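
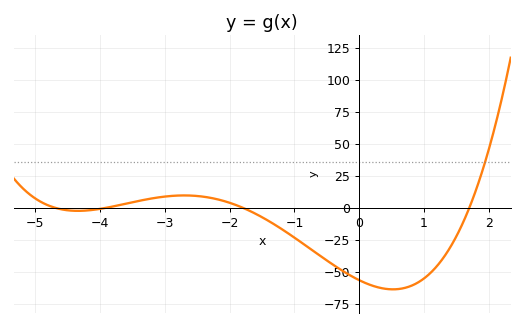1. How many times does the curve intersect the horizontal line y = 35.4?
1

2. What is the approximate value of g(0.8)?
-61.1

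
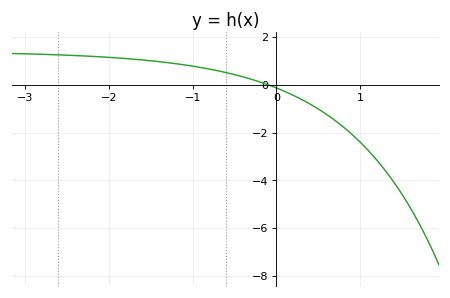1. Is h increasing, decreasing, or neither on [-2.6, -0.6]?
decreasing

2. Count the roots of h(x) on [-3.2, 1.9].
1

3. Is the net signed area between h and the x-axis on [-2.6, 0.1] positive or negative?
positive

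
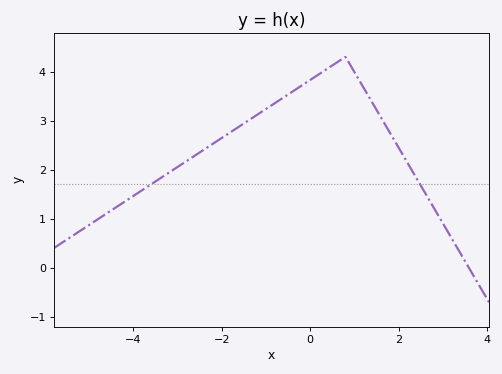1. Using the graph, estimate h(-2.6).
2.29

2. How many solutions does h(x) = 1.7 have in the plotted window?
2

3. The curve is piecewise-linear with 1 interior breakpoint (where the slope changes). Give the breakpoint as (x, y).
(0.8, 4.3)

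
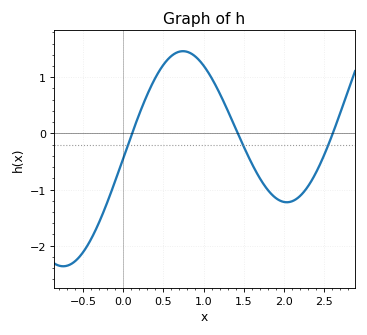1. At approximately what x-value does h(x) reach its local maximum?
0.75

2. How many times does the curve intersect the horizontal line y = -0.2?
3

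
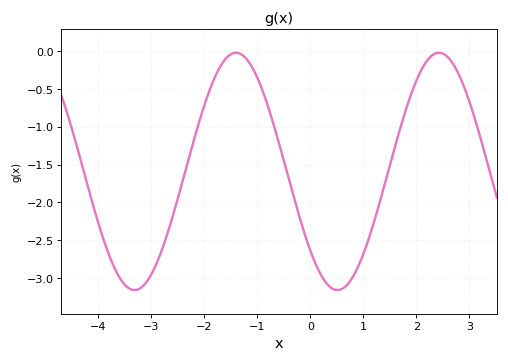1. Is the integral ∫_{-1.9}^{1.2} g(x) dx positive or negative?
negative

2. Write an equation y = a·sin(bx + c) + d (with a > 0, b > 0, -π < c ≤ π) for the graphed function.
y = 1.57sin(1.6x - 2.4) - 1.59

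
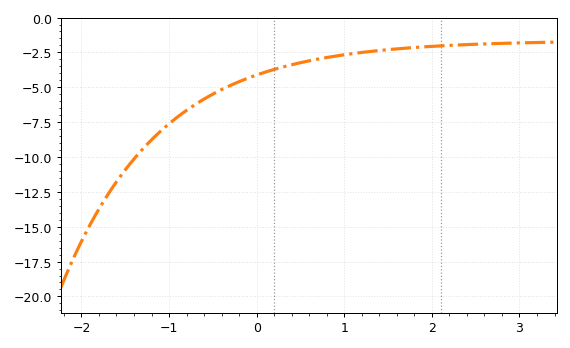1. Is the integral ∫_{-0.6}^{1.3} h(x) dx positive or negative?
negative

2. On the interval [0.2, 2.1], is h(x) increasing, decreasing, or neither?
increasing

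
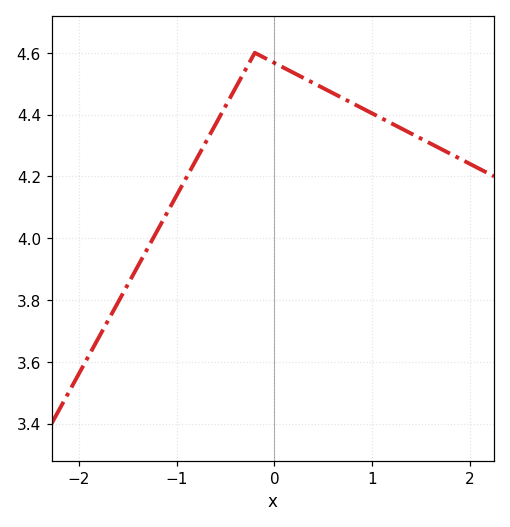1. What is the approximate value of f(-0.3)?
4.54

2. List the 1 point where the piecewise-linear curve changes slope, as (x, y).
(-0.2, 4.6)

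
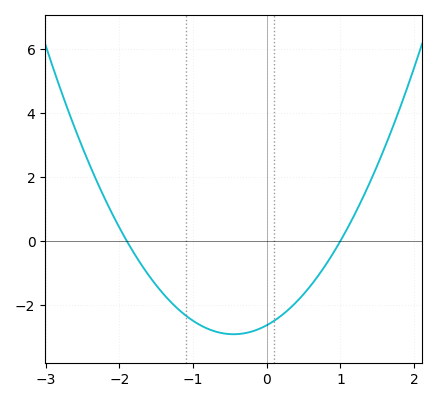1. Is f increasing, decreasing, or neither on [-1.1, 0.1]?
neither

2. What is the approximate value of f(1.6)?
3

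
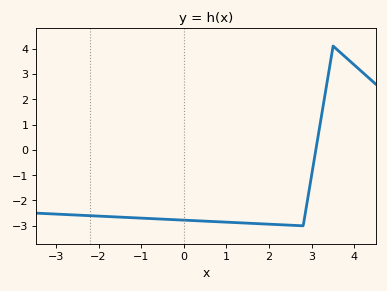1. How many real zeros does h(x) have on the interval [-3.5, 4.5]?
1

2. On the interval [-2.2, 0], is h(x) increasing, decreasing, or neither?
decreasing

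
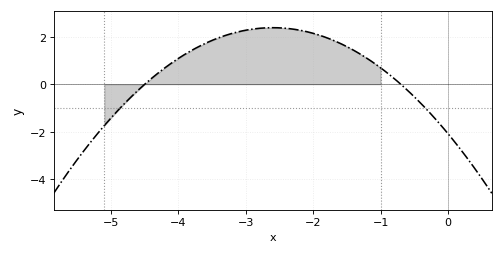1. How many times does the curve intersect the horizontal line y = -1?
2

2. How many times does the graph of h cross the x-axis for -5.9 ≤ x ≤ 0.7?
2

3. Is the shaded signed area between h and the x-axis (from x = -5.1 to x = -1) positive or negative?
positive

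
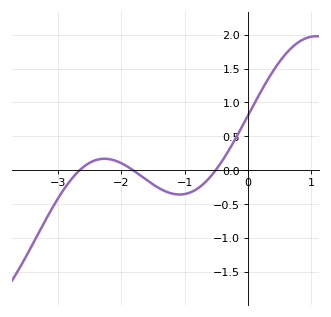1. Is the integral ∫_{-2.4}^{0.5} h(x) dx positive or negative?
positive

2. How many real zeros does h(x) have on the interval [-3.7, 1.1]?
3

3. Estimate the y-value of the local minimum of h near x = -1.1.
-0.35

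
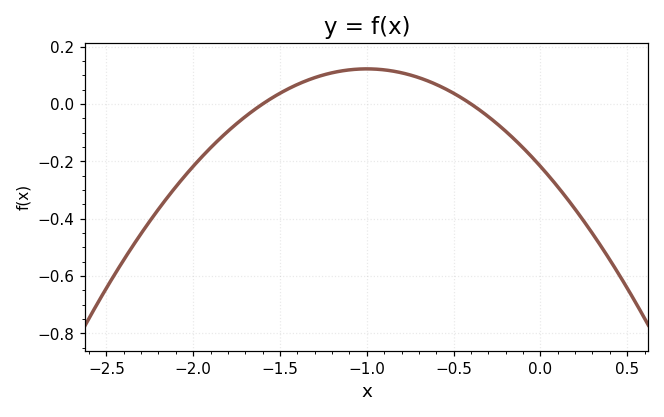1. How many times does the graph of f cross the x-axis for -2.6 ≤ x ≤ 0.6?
2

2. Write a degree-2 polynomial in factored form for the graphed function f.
y = -0.34(x + 1.6)(x + 0.4)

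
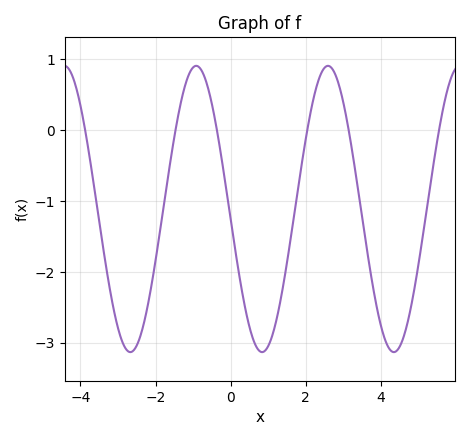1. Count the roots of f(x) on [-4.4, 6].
6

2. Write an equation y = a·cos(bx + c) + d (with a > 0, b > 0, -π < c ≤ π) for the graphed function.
y = 2.02cos(1.8x + 1.6) - 1.11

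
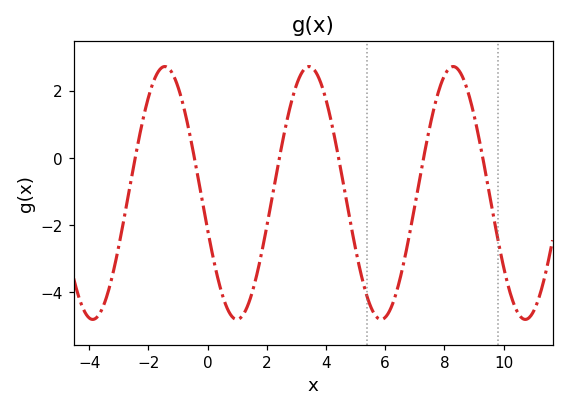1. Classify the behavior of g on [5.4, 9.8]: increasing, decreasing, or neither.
neither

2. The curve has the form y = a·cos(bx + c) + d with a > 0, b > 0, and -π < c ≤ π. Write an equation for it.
y = 3.77cos(1.3x + 1.9) - 1.04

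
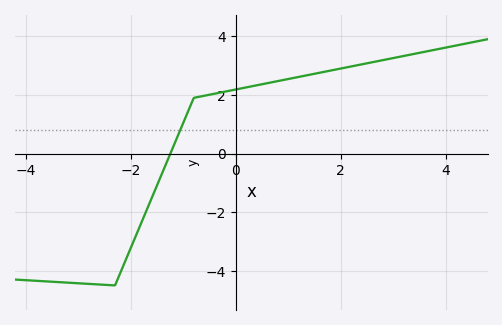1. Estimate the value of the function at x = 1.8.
2.83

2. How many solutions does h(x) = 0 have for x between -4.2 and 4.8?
1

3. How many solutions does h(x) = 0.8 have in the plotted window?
1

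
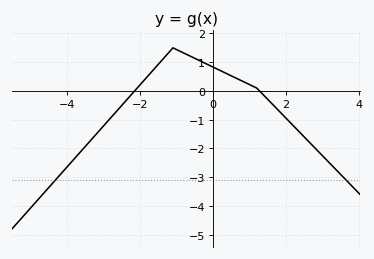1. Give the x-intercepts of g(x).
-2.2, 1.2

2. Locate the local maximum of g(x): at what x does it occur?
-1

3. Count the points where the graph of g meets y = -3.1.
2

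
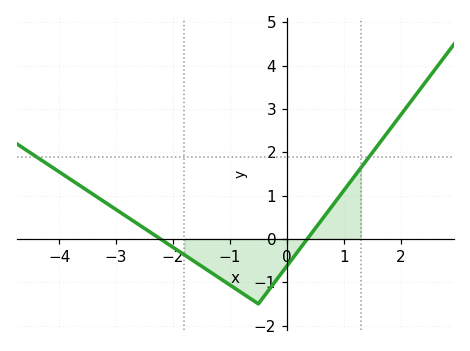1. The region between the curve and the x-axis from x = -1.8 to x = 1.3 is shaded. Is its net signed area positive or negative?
negative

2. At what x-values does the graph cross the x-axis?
-2.2, 0.4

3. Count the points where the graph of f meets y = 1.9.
2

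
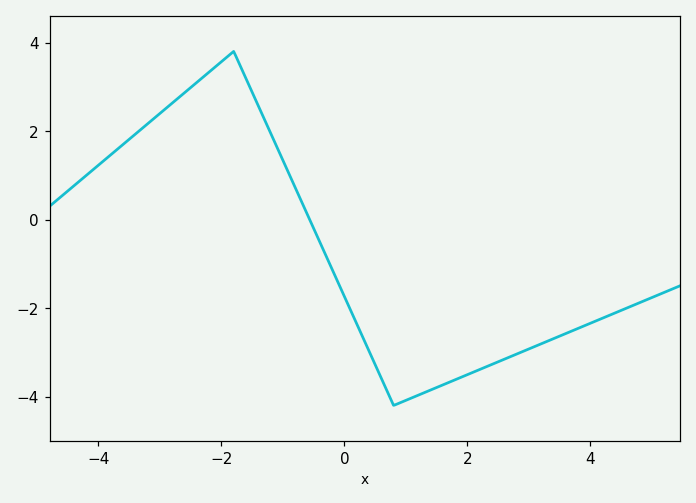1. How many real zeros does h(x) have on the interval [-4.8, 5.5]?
1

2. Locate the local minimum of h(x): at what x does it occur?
0.8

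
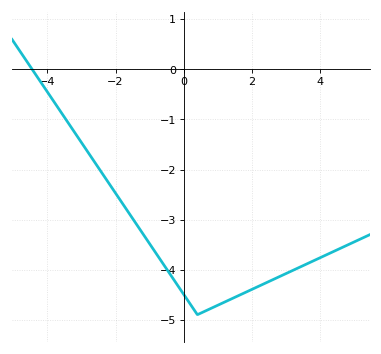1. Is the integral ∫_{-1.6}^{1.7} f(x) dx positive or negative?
negative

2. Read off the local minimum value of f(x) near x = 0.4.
-4.9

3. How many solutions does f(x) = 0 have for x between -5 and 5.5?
1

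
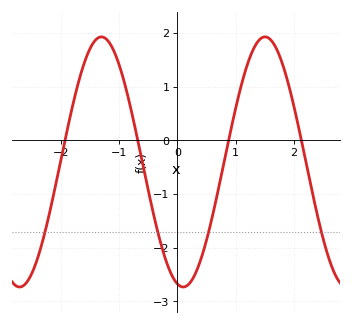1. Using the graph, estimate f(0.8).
-0.397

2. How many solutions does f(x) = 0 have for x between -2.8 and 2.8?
4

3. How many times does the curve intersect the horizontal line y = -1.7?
4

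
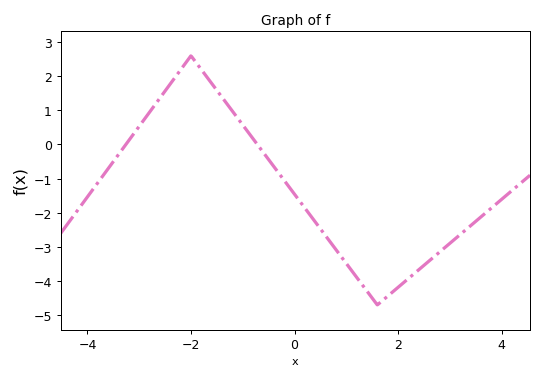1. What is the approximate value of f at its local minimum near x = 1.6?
-4.7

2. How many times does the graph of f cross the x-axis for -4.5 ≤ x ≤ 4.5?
2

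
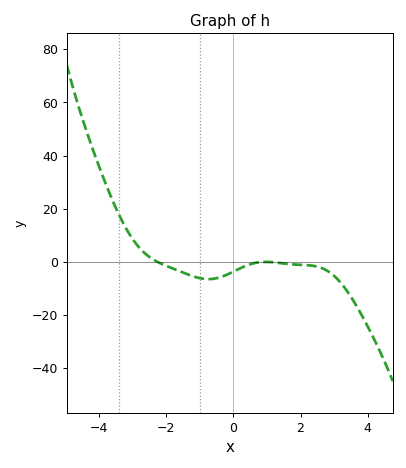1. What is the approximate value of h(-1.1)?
-6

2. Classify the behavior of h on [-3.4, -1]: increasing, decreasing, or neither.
decreasing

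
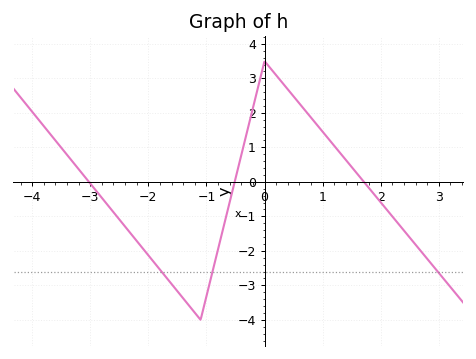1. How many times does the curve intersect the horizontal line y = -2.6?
3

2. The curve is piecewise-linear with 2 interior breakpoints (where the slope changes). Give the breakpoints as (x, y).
(-1.1, -4); (0, 3.5)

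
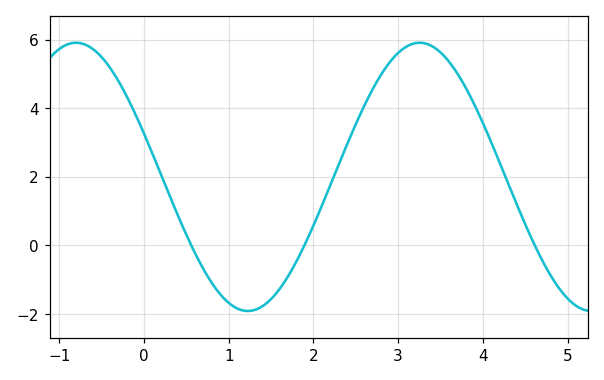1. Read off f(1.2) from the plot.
-1.91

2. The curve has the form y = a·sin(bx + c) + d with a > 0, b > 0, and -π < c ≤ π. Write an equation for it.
y = 3.91sin(1.55x + 2.81) + 2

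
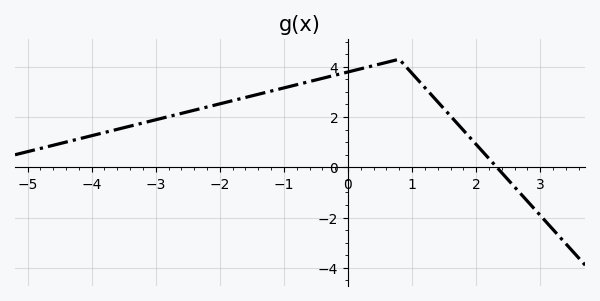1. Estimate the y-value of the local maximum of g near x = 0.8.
4.3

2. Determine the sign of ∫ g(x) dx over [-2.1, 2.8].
positive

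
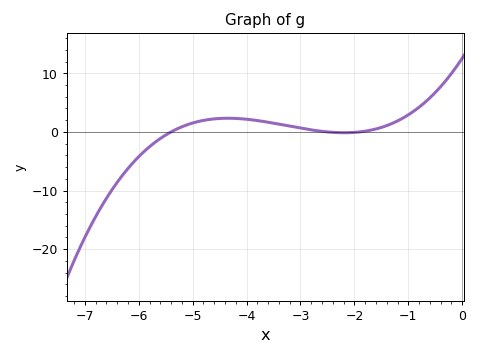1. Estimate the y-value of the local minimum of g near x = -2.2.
0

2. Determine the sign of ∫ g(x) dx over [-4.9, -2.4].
positive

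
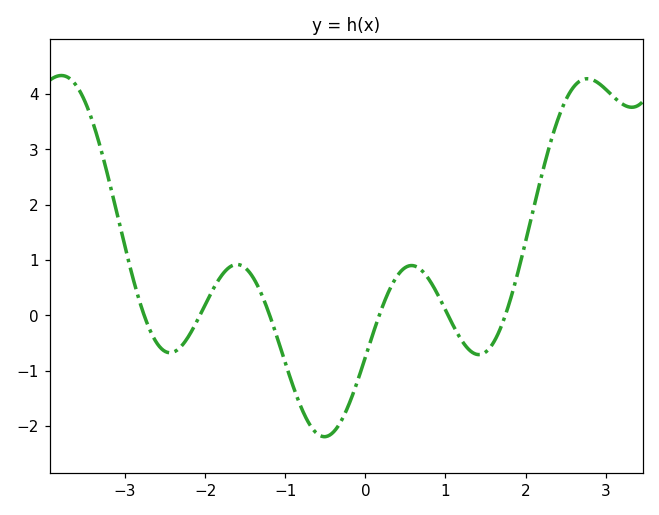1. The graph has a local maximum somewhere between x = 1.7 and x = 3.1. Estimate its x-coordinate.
2.8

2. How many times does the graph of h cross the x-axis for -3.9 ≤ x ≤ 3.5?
6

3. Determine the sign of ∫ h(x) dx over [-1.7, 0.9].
negative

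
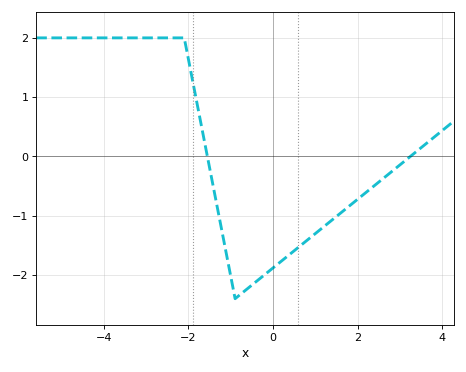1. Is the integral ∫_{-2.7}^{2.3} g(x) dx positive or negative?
negative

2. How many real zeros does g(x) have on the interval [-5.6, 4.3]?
2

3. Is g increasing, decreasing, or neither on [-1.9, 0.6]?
neither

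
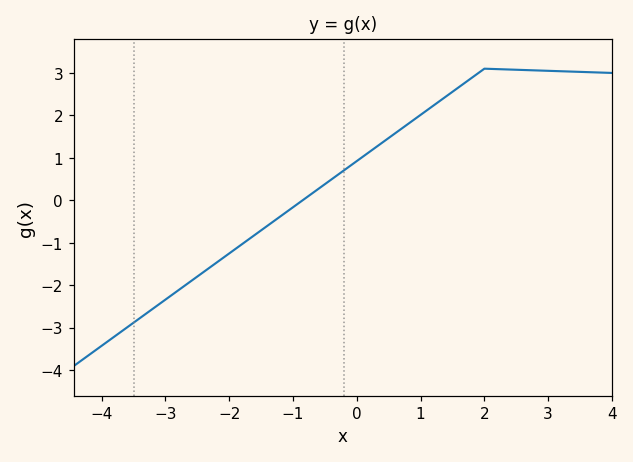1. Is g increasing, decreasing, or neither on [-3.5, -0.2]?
increasing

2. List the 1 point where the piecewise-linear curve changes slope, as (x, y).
(2, 3.1)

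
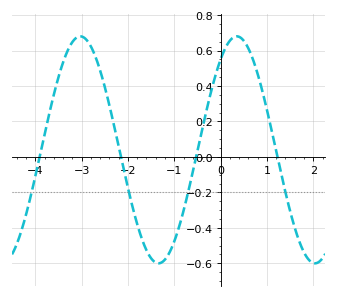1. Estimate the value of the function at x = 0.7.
0.549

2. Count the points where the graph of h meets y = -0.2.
4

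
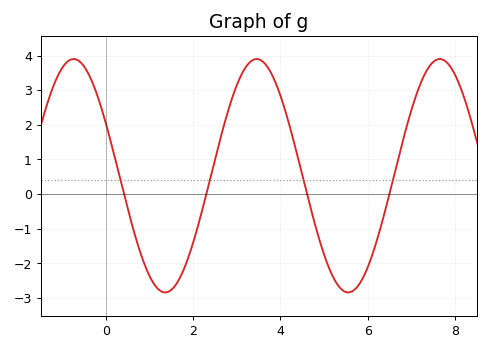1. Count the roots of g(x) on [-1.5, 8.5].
4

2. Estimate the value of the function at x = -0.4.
3.5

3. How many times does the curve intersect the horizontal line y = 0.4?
4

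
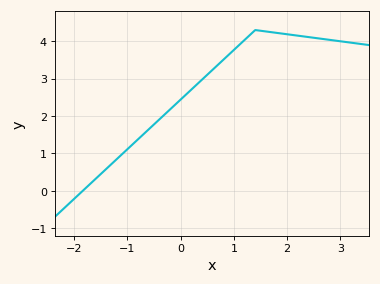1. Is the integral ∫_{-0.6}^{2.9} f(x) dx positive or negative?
positive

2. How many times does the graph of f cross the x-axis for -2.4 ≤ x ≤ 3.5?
1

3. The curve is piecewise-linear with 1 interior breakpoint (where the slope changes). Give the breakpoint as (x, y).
(1.4, 4.3)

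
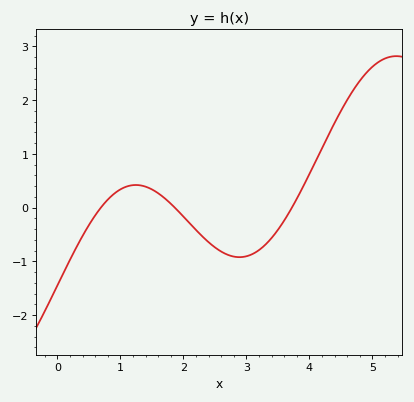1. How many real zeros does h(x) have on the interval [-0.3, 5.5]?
3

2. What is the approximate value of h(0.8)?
0.1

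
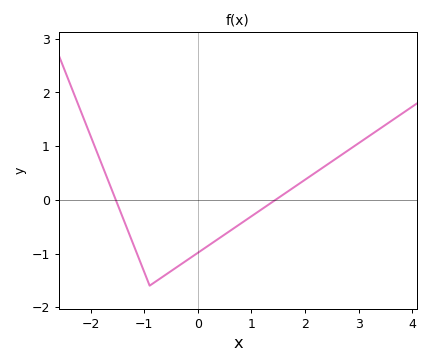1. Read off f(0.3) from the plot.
-0.8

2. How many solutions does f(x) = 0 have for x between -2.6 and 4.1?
2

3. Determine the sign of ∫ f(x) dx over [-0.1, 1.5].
negative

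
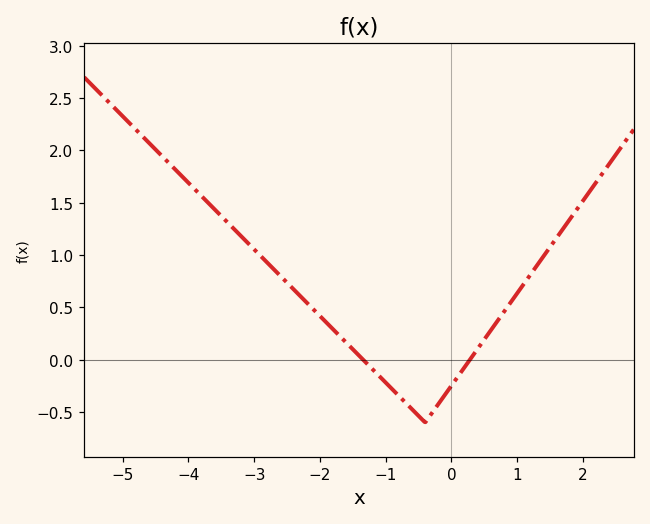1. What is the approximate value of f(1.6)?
1.15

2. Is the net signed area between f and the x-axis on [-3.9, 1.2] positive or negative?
positive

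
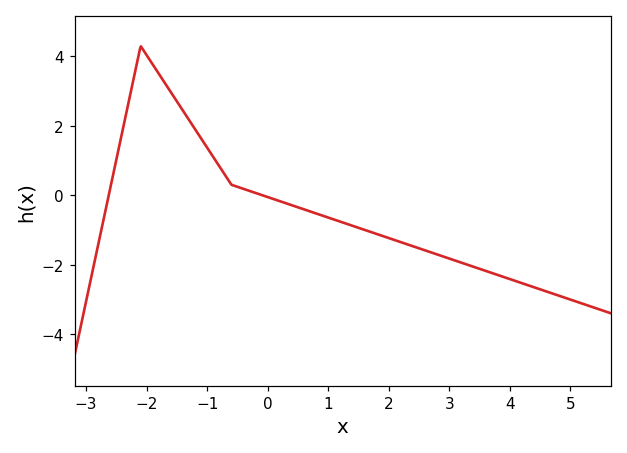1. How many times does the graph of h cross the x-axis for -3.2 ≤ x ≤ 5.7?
2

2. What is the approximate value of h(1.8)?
-1.2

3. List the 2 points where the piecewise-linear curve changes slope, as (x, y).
(-2.1, 4.3); (-0.6, 0.3)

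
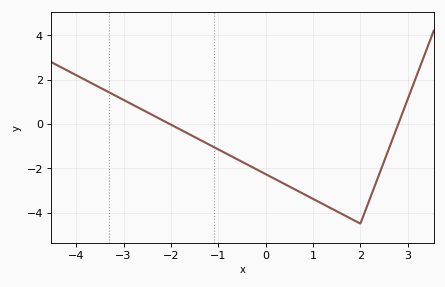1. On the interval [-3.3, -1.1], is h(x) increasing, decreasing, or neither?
decreasing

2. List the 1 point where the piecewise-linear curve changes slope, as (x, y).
(2, -4.5)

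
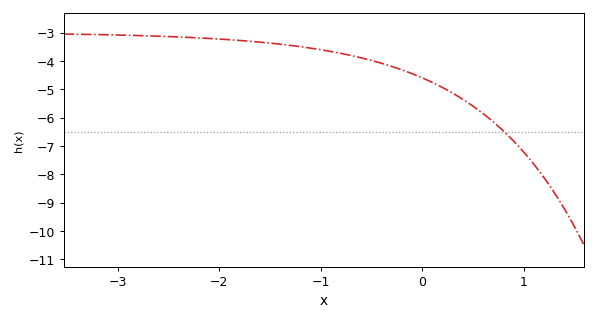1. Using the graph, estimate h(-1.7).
-3.31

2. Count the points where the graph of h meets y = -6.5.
1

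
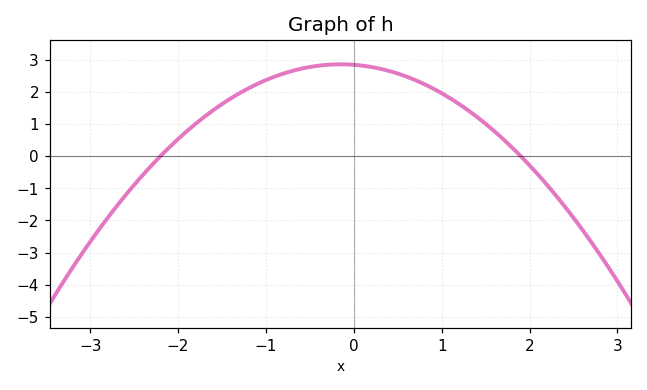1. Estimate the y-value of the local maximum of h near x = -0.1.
2.9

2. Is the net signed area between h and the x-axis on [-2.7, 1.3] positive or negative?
positive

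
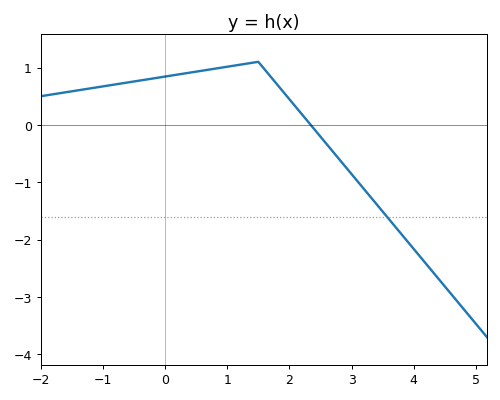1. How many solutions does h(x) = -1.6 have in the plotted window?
1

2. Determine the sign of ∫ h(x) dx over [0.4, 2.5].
positive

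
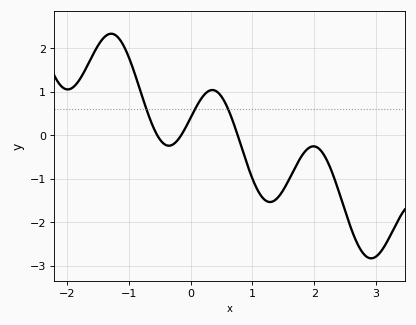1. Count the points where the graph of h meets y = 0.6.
3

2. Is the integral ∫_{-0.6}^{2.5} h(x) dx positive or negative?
negative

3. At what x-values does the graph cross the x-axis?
-0.541, -0.151, 0.761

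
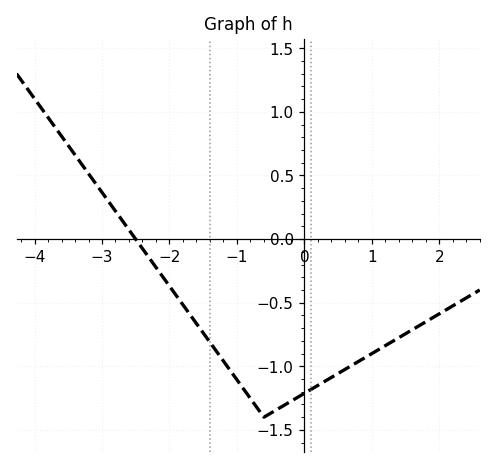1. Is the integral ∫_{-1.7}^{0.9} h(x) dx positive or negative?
negative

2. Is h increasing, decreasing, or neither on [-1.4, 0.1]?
neither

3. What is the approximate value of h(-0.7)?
-1.33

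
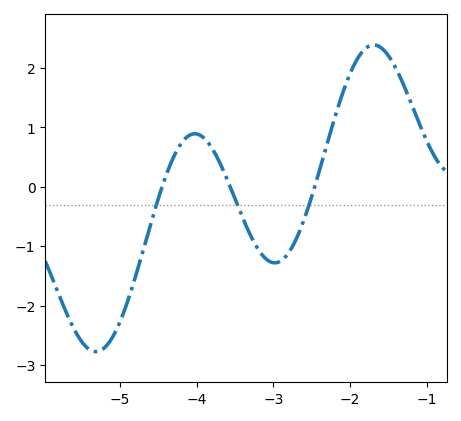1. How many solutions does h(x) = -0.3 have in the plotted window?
3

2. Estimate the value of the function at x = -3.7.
0.4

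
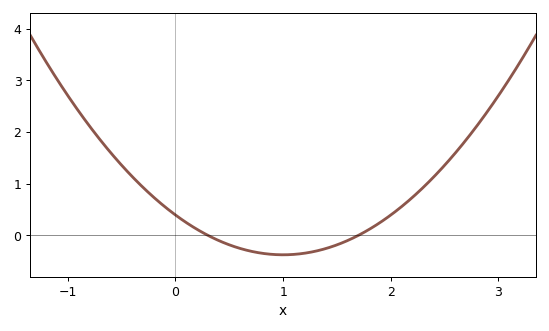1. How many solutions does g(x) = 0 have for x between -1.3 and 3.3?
2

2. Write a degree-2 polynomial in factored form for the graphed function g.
y = 0.77(x - 0.3)(x - 1.7)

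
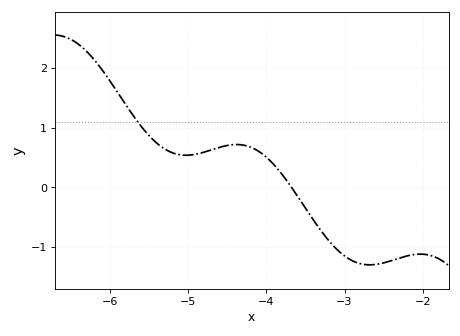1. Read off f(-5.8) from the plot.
1.4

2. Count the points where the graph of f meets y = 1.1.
1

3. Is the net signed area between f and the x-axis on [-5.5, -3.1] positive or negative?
positive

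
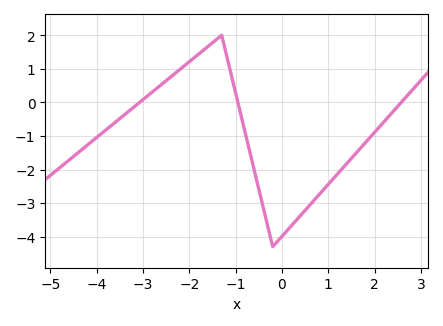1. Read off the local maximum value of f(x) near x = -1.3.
2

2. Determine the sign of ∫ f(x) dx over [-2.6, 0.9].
negative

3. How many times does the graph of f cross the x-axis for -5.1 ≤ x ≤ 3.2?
3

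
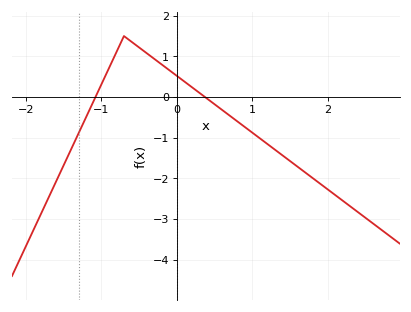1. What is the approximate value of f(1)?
-0.9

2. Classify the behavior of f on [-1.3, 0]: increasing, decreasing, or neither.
neither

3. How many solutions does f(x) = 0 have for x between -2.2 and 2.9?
2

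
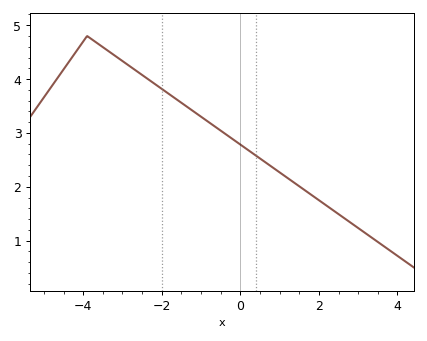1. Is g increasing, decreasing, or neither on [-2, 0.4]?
decreasing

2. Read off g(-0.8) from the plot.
3.2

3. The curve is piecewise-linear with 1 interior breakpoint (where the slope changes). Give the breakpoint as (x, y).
(-3.9, 4.8)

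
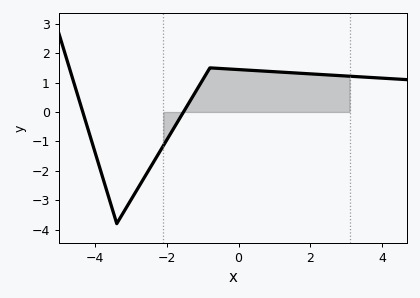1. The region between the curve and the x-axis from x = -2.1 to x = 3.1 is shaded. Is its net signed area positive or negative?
positive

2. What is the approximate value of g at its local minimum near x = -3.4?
-3.79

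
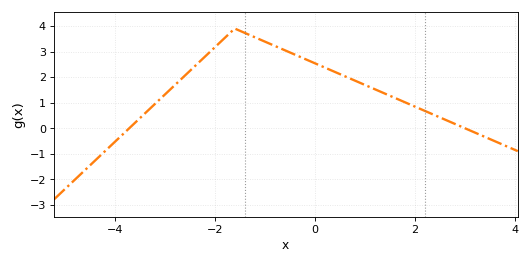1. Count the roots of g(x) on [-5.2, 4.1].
2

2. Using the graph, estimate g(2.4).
0.5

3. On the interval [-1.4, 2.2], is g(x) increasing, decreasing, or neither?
decreasing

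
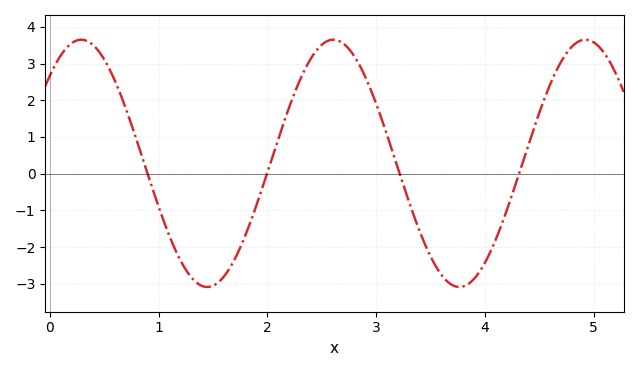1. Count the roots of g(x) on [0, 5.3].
4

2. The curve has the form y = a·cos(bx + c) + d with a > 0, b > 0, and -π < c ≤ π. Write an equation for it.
y = 3.37cos(2.7x - 0.78) + 0.28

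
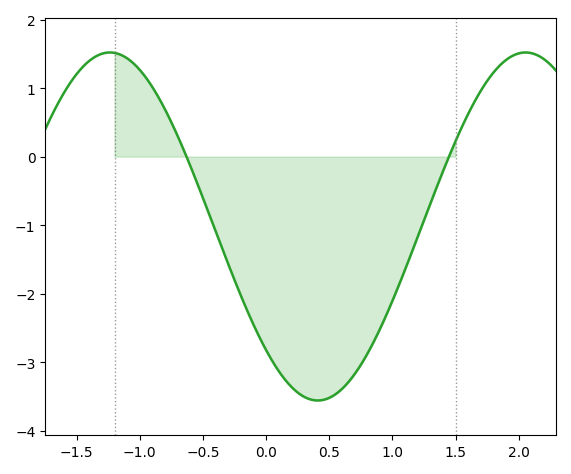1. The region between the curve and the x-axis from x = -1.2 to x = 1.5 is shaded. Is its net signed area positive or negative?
negative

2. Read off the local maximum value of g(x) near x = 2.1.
1.52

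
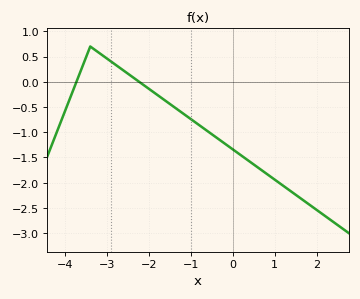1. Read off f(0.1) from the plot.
-1.4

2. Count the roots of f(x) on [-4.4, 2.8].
2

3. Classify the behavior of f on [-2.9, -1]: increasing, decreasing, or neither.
decreasing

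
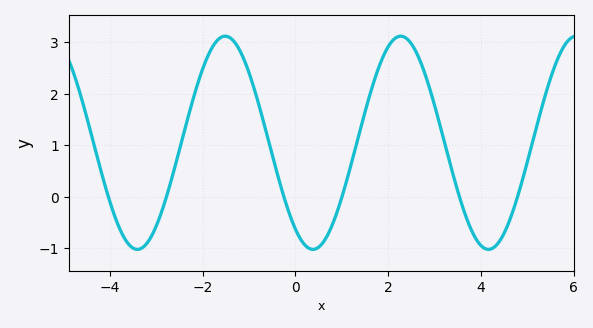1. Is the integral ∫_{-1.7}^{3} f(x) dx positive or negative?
positive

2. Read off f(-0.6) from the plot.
1.16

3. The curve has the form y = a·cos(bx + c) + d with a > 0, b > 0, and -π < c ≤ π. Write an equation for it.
y = 2.07cos(1.66x + 2.51) + 1.05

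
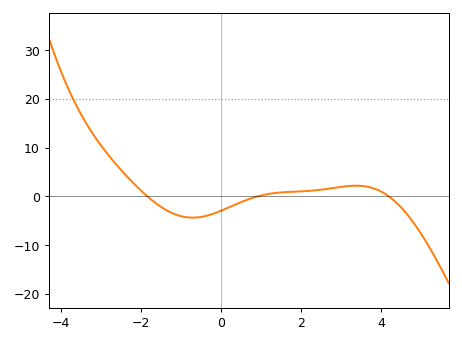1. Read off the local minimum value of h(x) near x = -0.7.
-4.37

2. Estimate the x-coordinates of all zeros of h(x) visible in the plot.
-1.84, 0.918, 4.19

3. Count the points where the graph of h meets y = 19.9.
1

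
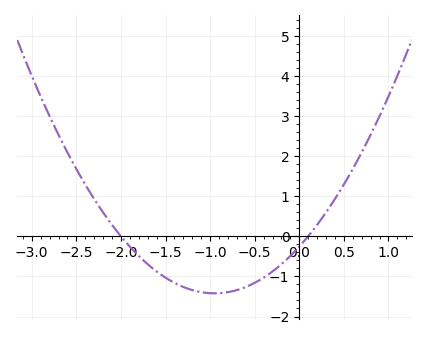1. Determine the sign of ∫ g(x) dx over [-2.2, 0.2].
negative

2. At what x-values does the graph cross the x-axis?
-2, 0.1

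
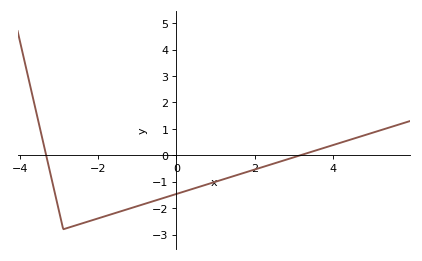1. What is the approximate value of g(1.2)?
-0.9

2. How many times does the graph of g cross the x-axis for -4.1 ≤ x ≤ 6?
2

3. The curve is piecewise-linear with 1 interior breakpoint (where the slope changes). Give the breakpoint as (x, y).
(-2.9, -2.8)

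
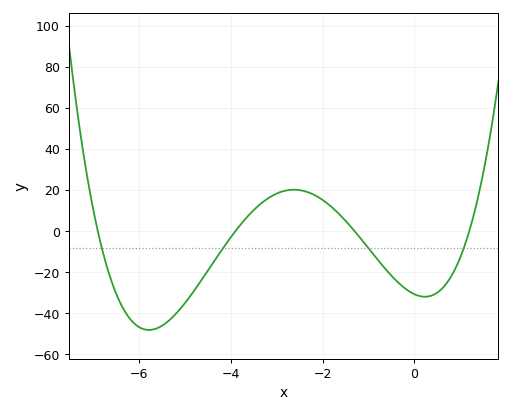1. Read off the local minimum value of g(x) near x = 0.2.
-32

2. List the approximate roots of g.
-7, -3.8, -1.4, 1.2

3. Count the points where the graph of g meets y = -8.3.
4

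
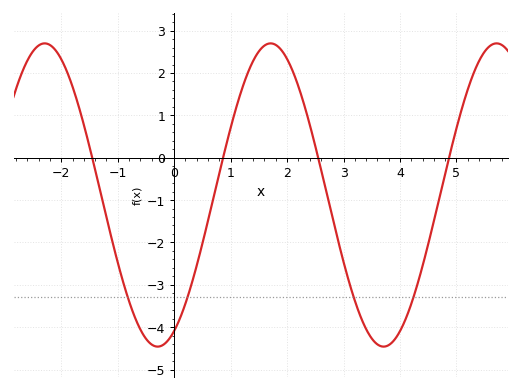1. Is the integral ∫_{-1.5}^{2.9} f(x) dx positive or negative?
negative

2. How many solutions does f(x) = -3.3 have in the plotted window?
4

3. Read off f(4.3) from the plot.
-3.03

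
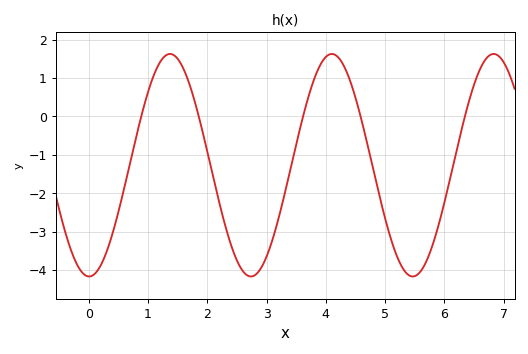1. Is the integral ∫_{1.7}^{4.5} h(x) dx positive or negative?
negative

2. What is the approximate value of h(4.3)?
1.33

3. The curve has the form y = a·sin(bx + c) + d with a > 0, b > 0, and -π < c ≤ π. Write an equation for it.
y = 2.9sin(2.3x - 1.58) - 1.27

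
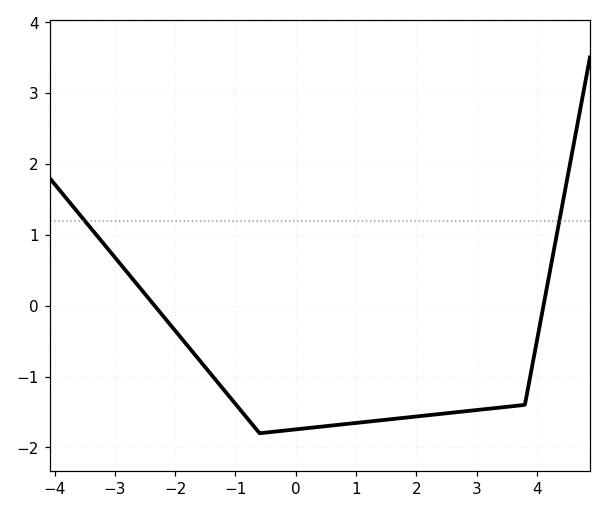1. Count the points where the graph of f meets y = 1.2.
2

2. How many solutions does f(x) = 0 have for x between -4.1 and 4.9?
2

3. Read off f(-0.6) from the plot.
-1.8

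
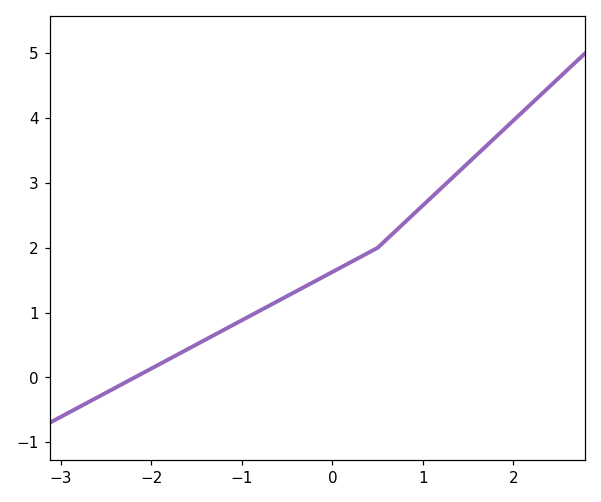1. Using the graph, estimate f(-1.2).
0.7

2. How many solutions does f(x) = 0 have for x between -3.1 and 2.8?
1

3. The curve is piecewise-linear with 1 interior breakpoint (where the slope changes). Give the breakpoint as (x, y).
(0.5, 2)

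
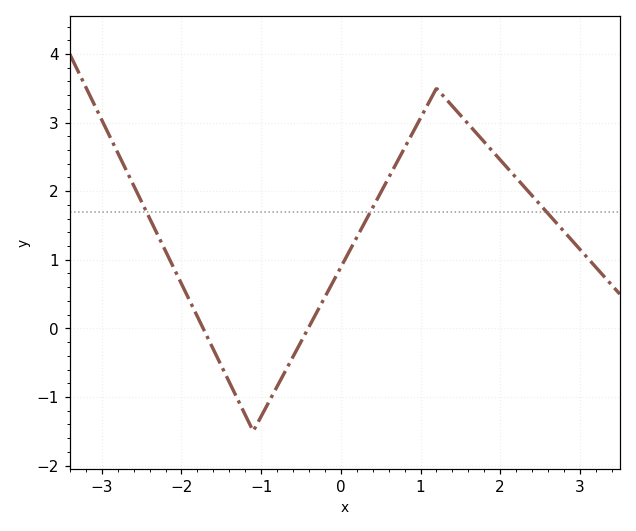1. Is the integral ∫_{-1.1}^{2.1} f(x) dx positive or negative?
positive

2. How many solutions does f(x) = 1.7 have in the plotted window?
3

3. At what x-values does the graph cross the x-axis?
-1.73, -0.41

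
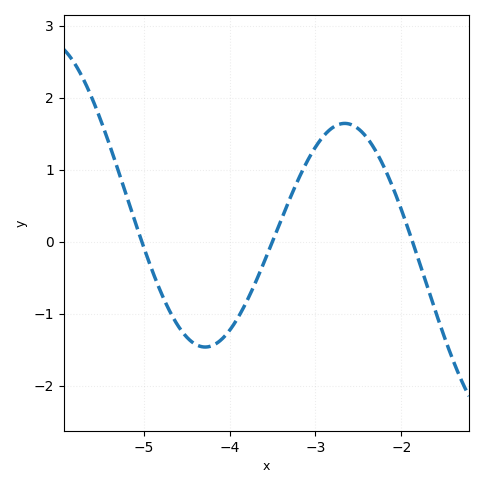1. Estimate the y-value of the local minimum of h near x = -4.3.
-1.5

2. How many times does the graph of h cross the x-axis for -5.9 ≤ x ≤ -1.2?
3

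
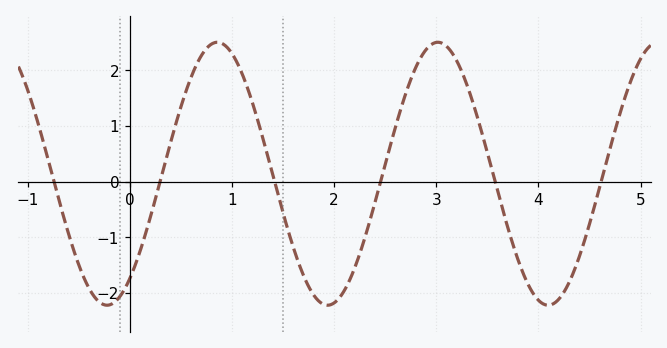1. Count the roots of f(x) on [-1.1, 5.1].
6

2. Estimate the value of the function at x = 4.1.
-2.22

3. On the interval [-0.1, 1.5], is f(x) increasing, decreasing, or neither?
neither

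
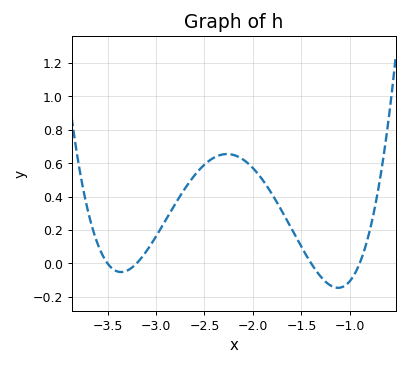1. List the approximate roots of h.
-3.5, -3.2, -1.4, -0.9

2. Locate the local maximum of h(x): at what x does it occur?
-2.27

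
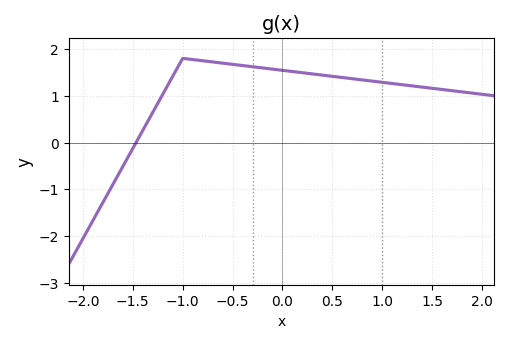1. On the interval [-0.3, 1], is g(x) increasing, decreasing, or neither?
decreasing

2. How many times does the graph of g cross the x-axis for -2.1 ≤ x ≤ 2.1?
1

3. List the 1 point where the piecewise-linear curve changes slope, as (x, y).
(-1, 1.8)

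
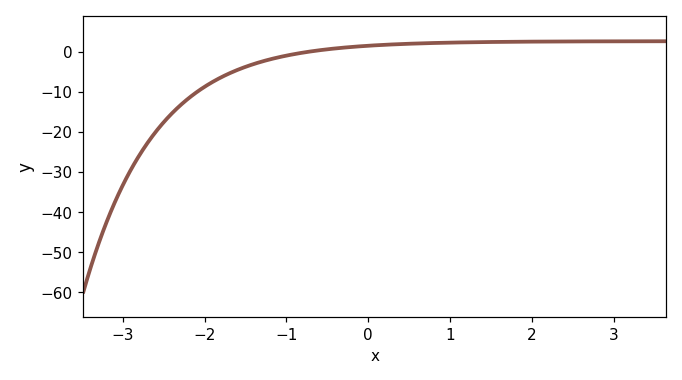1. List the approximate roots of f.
-0.7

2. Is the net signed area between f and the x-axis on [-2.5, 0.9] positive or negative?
negative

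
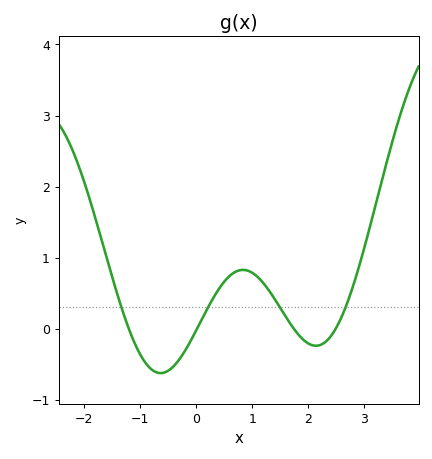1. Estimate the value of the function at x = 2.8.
0.602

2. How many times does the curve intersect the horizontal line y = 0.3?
4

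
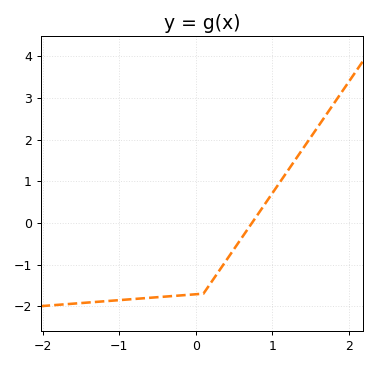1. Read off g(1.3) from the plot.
1.52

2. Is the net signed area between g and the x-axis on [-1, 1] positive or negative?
negative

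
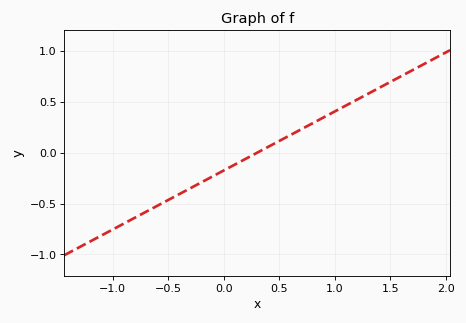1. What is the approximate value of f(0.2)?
-0.058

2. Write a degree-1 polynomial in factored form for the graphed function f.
y = 0.58(x - 0.3)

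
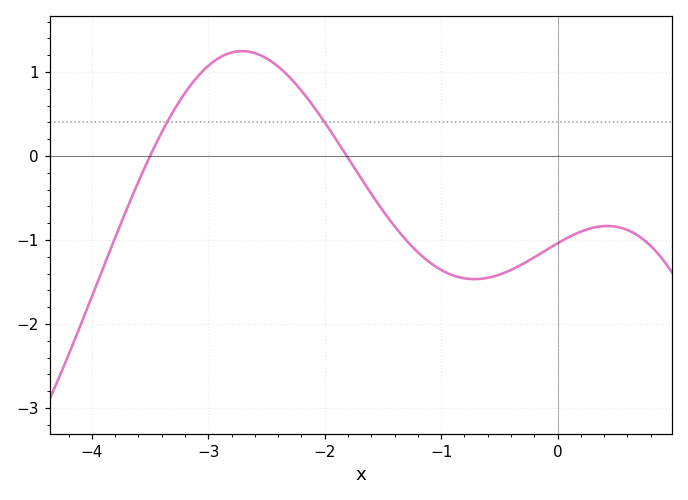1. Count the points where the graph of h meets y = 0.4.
2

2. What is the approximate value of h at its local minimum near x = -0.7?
-1.5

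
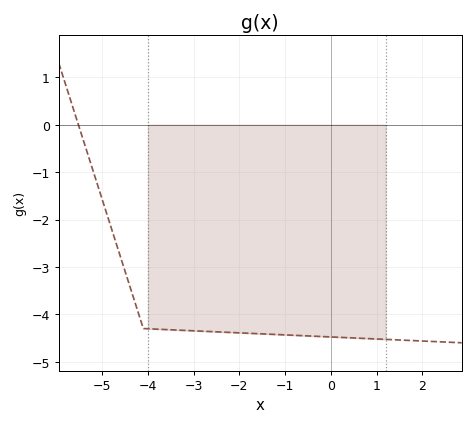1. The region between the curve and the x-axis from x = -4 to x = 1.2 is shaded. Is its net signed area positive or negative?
negative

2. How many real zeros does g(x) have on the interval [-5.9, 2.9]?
1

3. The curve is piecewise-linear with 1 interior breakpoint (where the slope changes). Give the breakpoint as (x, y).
(-4.1, -4.3)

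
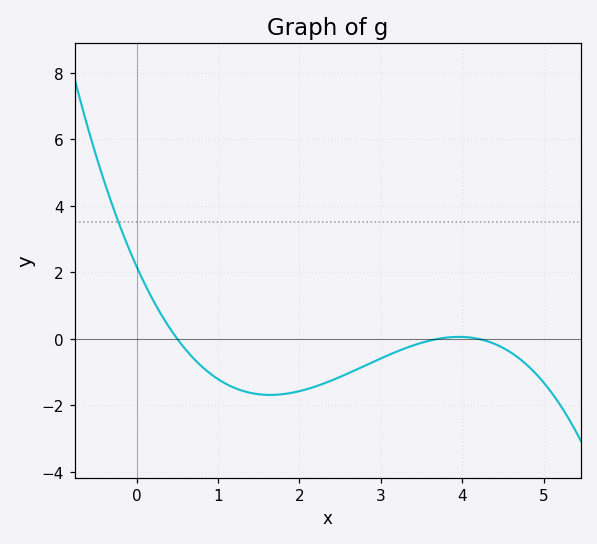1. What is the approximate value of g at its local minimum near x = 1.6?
-1.6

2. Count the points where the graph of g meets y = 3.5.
1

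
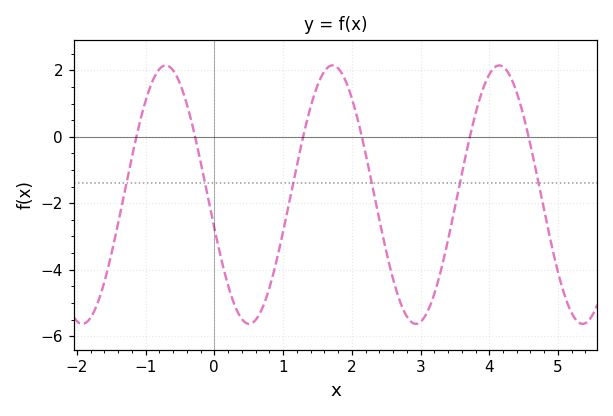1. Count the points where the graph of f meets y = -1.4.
6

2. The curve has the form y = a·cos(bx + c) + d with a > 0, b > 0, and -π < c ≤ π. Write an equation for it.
y = 3.89cos(2.59x + 1.83) - 1.74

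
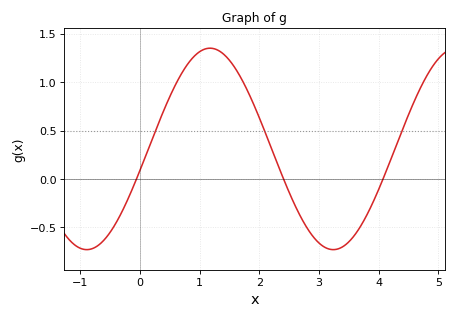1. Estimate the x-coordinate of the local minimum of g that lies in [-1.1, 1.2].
-0.9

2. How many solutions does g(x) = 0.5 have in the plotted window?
3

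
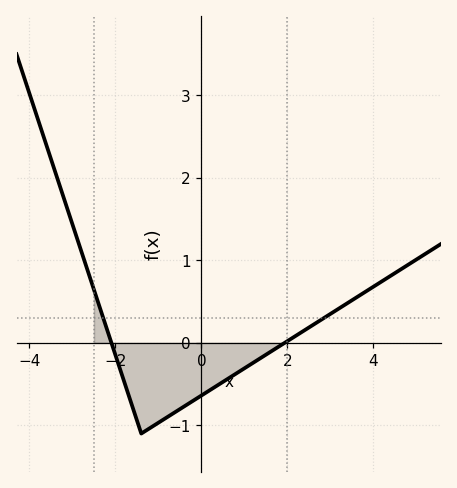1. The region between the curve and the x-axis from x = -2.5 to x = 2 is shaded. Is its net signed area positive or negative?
negative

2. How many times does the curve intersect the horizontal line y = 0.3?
2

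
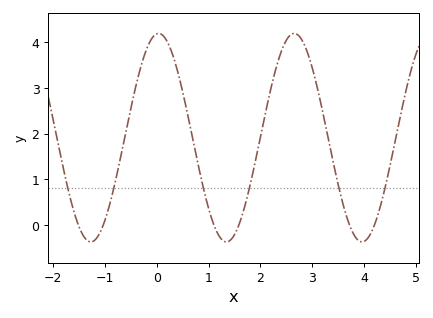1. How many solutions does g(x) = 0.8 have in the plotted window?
6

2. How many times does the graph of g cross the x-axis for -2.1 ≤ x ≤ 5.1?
6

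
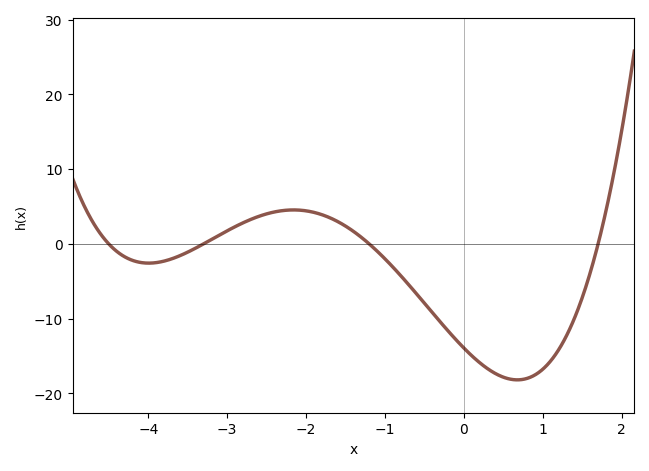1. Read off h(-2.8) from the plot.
3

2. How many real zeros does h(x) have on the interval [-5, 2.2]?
4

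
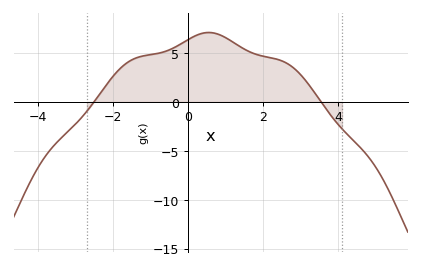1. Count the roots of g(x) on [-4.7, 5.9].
2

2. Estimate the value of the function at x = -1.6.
4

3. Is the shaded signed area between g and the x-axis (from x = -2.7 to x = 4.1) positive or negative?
positive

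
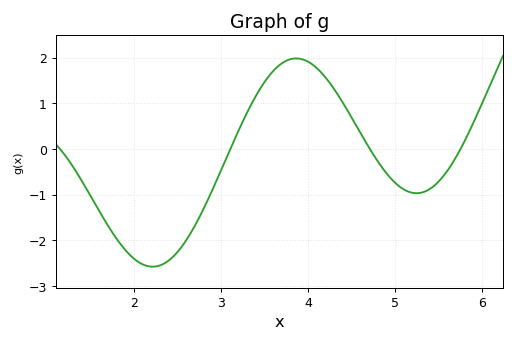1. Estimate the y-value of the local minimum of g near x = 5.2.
-1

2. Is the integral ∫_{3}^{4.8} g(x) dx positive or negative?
positive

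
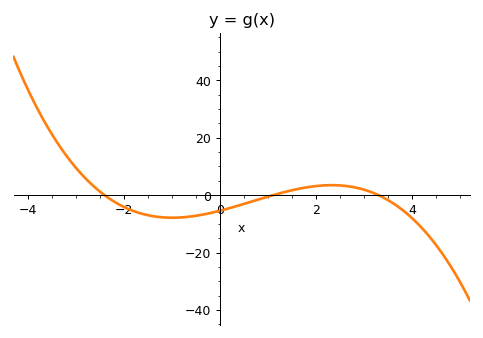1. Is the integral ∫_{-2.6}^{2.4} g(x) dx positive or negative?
negative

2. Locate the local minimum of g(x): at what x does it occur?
-1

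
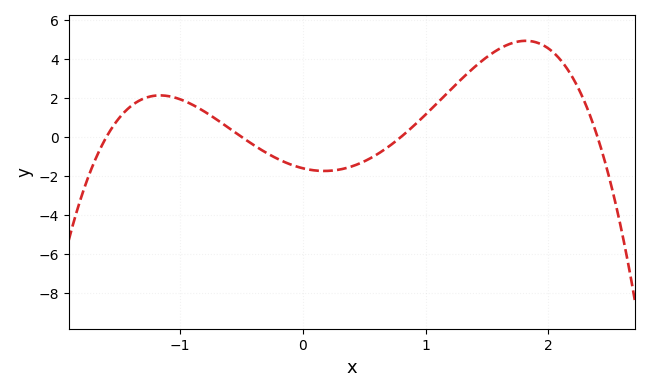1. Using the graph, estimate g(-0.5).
0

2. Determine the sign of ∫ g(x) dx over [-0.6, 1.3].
negative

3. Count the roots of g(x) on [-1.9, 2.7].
4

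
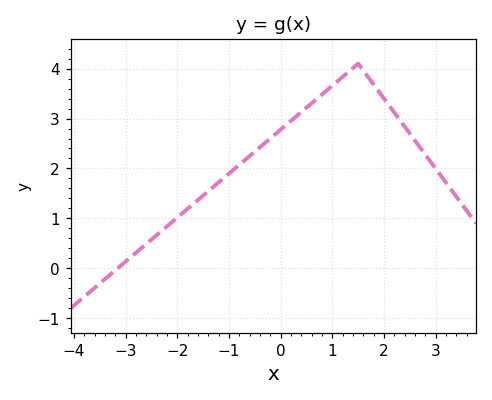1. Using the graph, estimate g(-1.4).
1.55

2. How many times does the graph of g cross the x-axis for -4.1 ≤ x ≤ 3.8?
1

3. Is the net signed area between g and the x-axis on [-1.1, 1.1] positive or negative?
positive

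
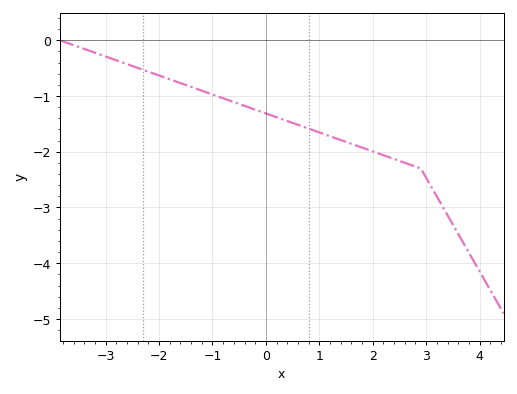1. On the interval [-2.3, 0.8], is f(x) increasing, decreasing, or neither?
decreasing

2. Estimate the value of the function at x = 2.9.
-2.3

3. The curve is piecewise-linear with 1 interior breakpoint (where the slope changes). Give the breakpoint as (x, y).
(2.9, -2.3)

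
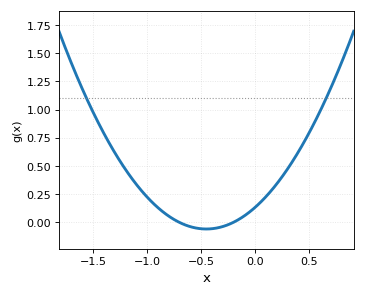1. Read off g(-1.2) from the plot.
0.45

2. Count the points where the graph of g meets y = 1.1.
2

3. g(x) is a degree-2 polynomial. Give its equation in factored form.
y = 0.94(x + 0.7)(x + 0.2)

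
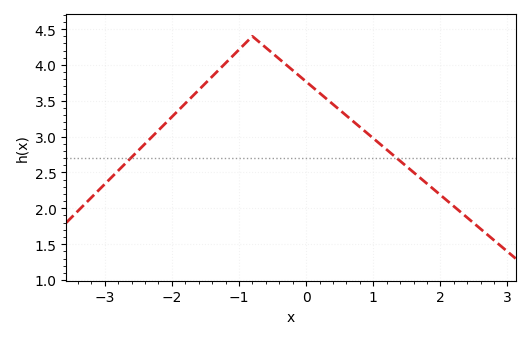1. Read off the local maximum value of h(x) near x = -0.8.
4.4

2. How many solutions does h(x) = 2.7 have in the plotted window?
2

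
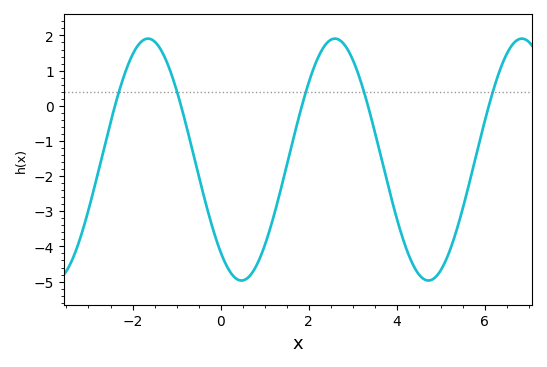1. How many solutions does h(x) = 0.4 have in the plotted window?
5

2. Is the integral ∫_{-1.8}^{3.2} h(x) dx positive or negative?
negative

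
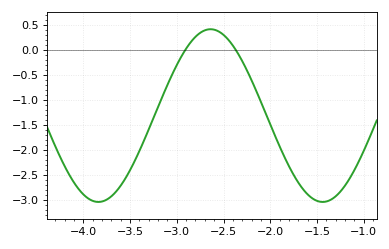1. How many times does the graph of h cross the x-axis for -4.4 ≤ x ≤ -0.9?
2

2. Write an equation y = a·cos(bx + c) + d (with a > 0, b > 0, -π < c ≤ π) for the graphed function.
y = 1.73cos(2.62x + 0.63) - 1.31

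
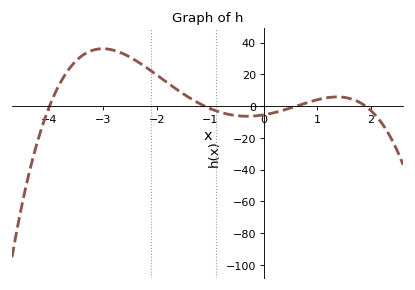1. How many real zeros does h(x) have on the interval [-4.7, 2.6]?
4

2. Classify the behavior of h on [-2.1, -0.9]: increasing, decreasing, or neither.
decreasing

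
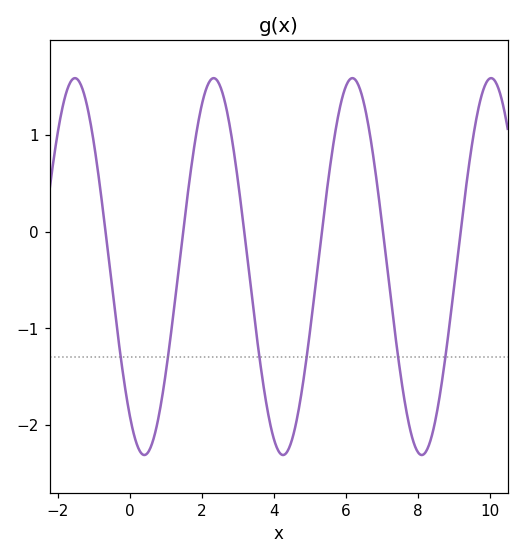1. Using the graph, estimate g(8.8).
-1.21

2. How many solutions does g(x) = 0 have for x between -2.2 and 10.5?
6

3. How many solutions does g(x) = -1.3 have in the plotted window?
6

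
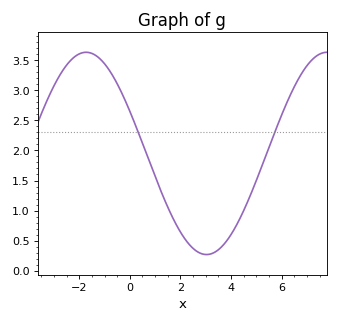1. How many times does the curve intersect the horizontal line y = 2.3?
2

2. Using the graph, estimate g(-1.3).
3.55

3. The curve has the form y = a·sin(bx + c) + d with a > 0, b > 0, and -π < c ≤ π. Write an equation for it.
y = 1.68sin(0.66x + 2.7) + 1.95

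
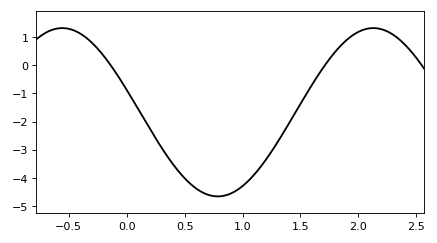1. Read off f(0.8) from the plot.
-4.66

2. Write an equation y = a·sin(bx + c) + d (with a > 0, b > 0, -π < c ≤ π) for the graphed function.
y = 2.99sin(2.34x + 2.87) - 1.67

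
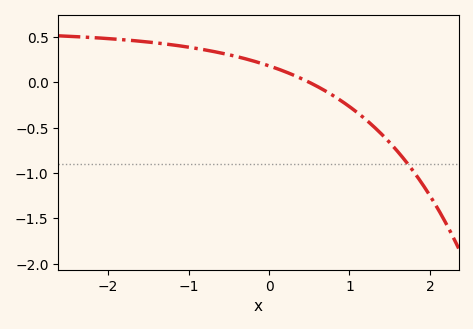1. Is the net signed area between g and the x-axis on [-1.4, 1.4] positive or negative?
positive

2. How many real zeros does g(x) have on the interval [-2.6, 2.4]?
1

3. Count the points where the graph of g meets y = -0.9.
1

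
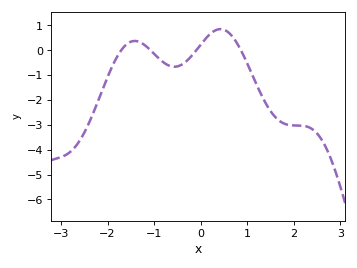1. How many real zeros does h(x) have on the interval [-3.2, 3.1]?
4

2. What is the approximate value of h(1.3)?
-1.8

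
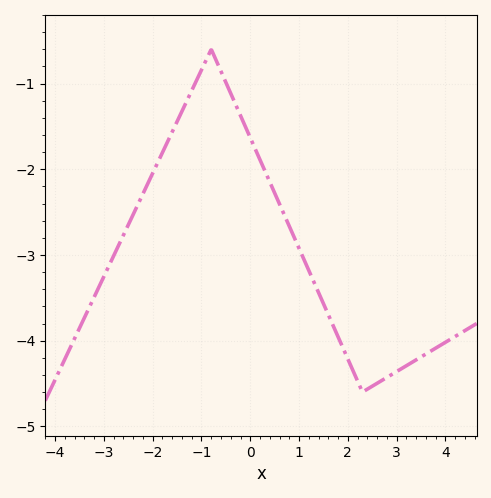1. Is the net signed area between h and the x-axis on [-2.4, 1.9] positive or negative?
negative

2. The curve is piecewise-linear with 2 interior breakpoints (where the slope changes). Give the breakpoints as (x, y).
(-0.8, -0.6); (2.3, -4.6)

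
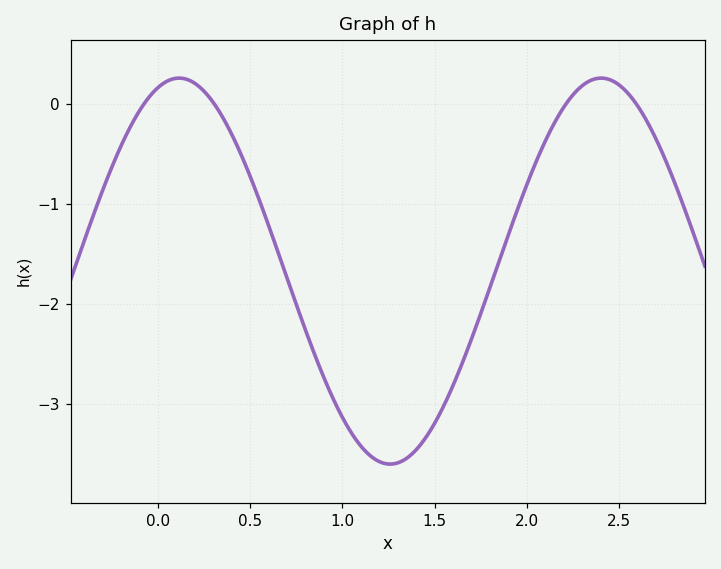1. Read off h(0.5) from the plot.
-0.7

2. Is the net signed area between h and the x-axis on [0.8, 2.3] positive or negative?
negative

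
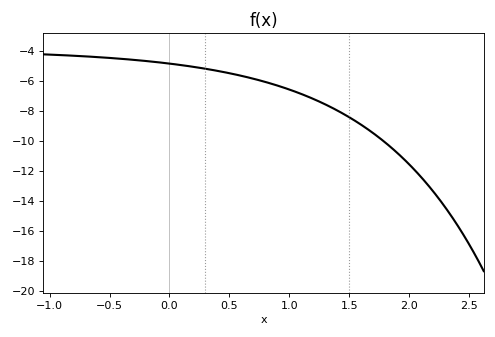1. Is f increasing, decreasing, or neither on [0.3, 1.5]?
decreasing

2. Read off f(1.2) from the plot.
-7.2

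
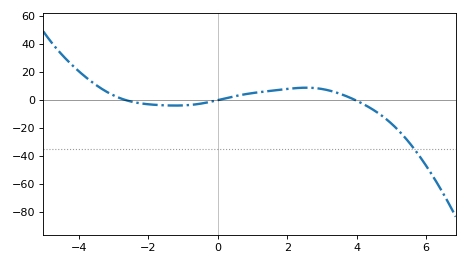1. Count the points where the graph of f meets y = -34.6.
1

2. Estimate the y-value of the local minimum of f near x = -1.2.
-3.86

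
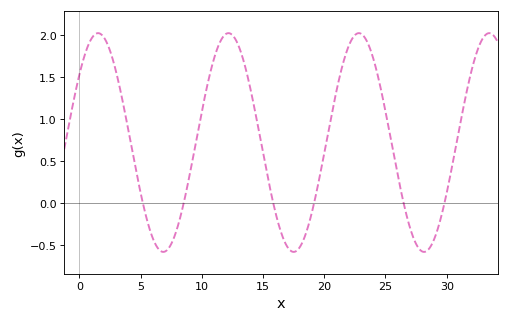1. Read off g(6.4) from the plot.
-0.55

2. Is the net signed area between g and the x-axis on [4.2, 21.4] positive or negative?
positive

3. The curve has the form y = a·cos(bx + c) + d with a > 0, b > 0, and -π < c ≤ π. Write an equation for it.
y = 1.3cos(0.59x - 0.9) + 0.72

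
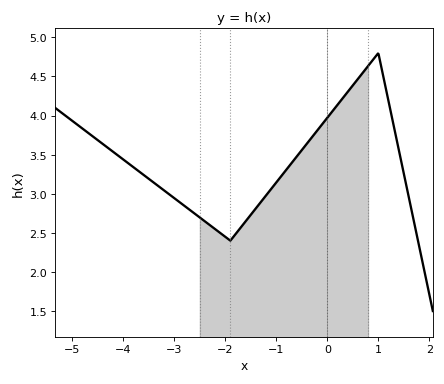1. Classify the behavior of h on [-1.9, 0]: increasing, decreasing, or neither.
increasing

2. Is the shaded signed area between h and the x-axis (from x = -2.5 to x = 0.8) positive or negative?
positive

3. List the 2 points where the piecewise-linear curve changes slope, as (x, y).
(-1.9, 2.4); (1, 4.8)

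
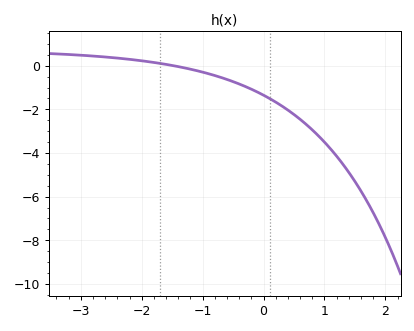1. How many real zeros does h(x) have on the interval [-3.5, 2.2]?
1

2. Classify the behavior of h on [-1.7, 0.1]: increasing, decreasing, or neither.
decreasing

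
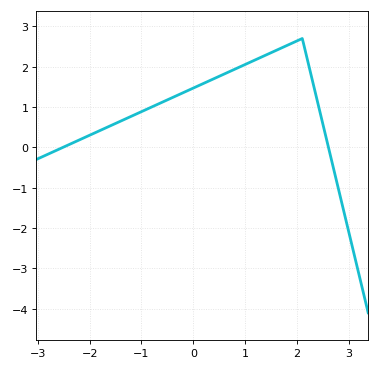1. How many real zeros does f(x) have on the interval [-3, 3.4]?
2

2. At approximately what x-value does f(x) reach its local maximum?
2.1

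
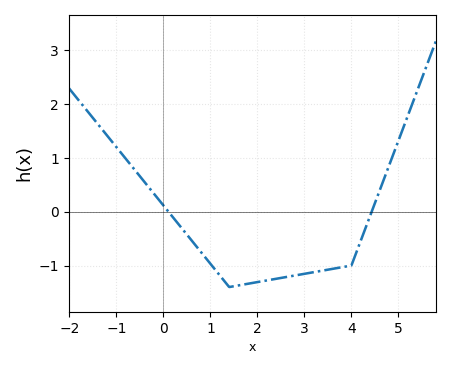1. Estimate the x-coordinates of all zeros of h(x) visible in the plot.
0.2, 4.4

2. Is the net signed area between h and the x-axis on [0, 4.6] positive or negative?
negative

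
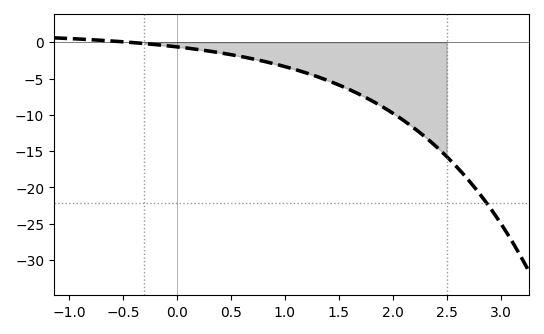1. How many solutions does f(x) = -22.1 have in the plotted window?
1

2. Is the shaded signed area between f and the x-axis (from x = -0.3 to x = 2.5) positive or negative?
negative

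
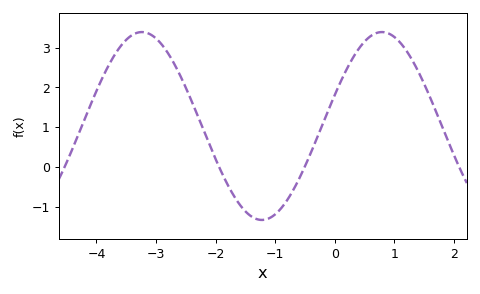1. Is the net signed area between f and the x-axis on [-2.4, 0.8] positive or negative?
positive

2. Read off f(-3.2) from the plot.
3.4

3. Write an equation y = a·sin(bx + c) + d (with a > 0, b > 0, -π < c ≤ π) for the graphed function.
y = 2.36sin(1.6x + 0.34) + 1.03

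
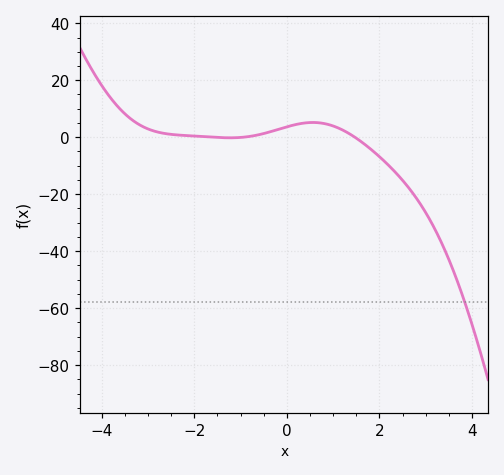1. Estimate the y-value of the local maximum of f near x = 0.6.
6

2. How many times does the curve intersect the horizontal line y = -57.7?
1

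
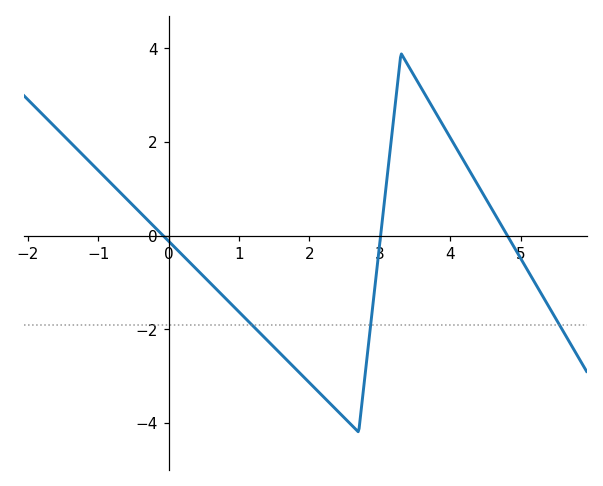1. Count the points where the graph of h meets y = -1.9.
3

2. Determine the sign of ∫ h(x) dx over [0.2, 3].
negative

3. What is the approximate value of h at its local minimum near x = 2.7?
-4.2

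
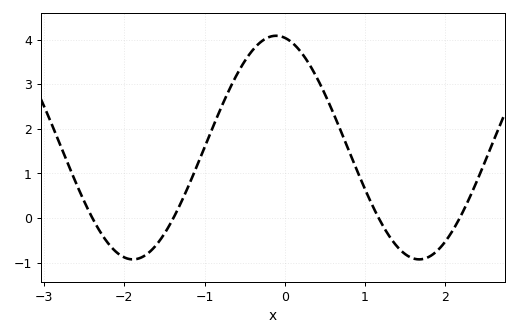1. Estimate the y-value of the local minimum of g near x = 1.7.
-0.9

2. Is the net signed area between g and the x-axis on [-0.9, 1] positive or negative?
positive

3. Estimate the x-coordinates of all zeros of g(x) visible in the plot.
-2.4, -1.4, 1.2, 2.2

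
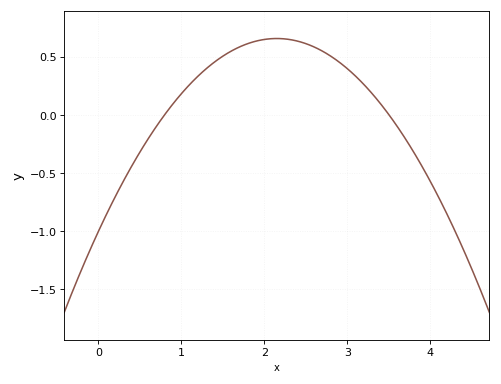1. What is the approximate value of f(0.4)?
-0.45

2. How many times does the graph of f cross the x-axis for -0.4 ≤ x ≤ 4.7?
2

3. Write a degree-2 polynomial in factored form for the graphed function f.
y = -0.36(x - 0.8)(x - 3.5)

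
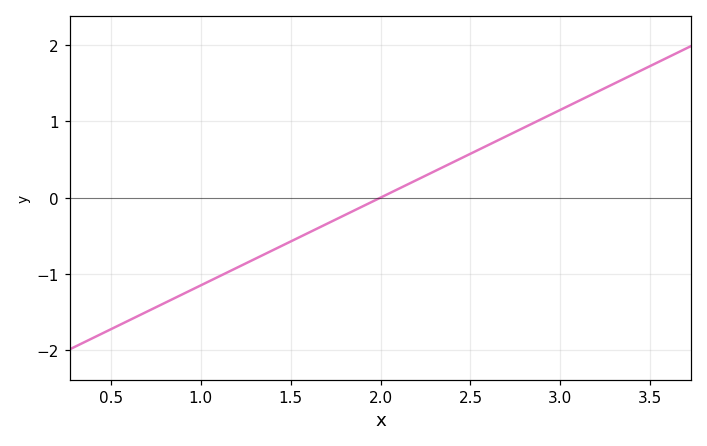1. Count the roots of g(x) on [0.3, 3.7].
1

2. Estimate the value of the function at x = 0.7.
-1.5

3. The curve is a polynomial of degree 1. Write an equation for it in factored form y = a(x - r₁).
y = 1.15(x - 2)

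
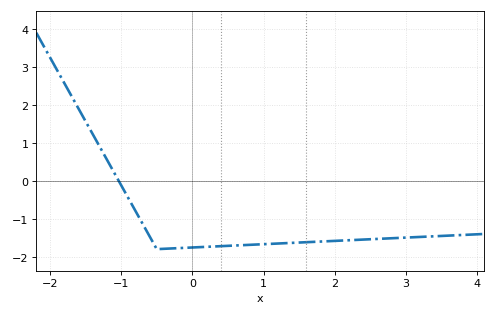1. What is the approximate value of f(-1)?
-0.1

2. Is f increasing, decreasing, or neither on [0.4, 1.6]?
increasing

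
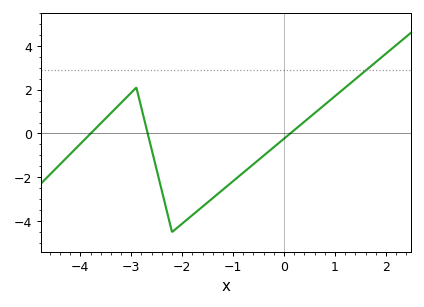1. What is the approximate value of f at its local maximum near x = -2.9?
2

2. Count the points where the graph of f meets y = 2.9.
1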